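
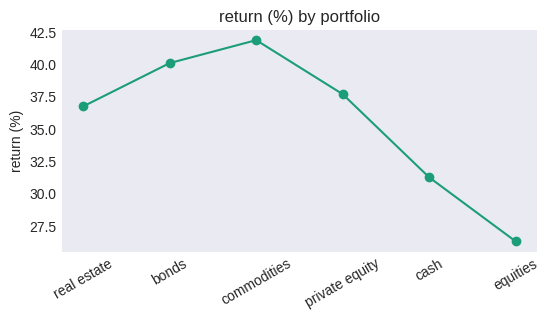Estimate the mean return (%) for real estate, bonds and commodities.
(36 + 40 + 42) / 3 ≈ 39.

≈ 39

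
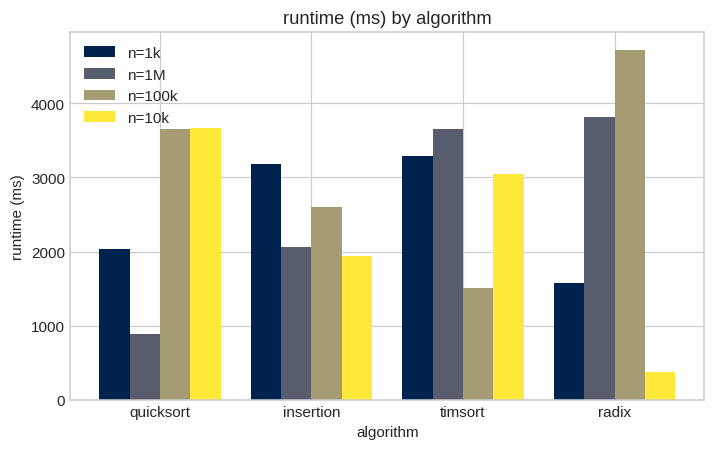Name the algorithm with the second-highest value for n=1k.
Top 3 for n=1k: timsort ≈ 3500, insertion ≈ 3000, quicksort ≈ 2000.

insertion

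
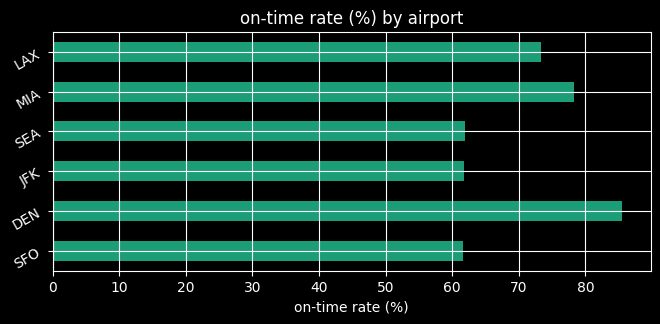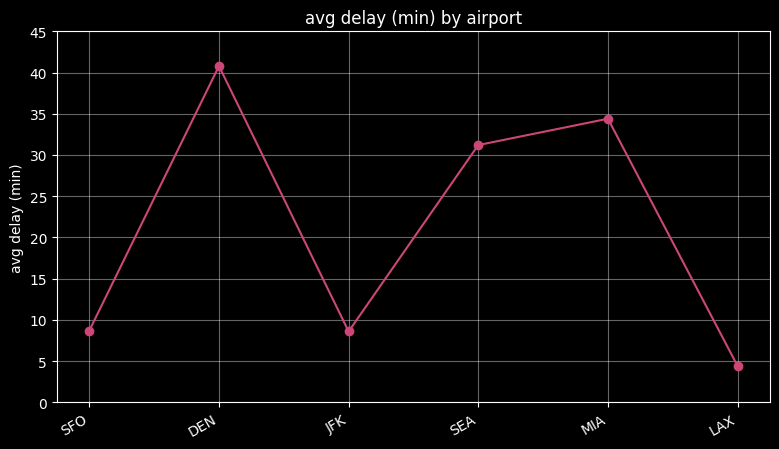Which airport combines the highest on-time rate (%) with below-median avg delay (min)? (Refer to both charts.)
Chart 2 median avg delay (min) ≈ 20; below-median airports: SFO, JFK, LAX. Among those, LAX has the highest on-time rate (%) (≈ 70).

LAX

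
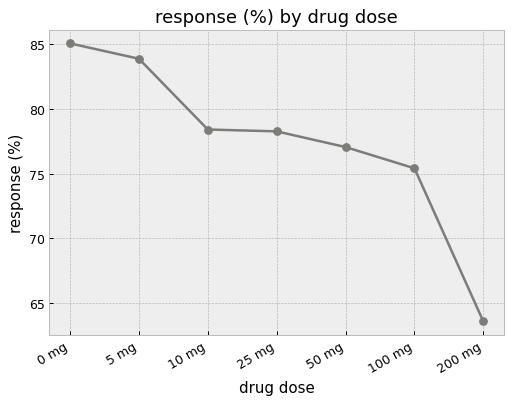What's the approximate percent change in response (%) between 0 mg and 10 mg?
≈ -9.3%

0 mg ≈ 86, 10 mg ≈ 78; (78 − 86) / 86 ≈ -9.3%.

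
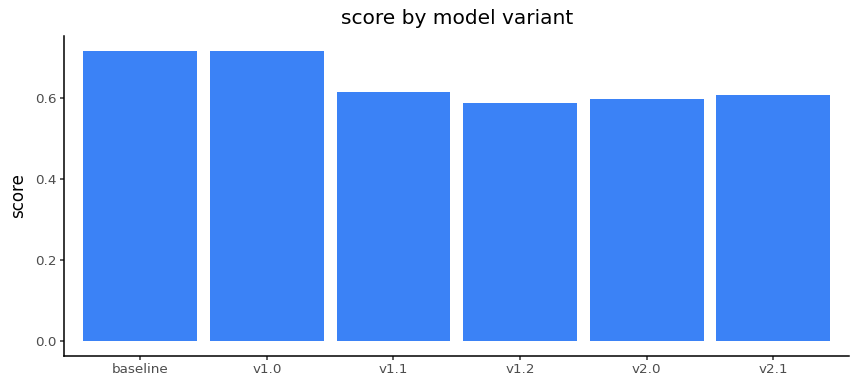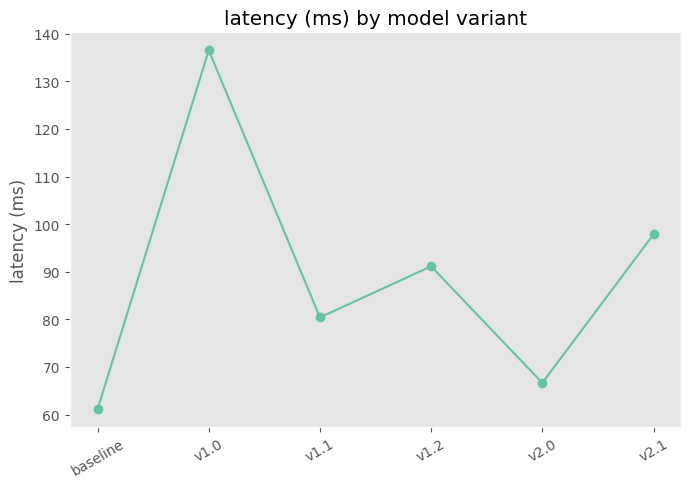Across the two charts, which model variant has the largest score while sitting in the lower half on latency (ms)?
baseline

Chart 2 median latency (ms) ≈ 80; below-median model variants: baseline, v1.1, v2.0. Among those, baseline has the highest score (≈ 0.7).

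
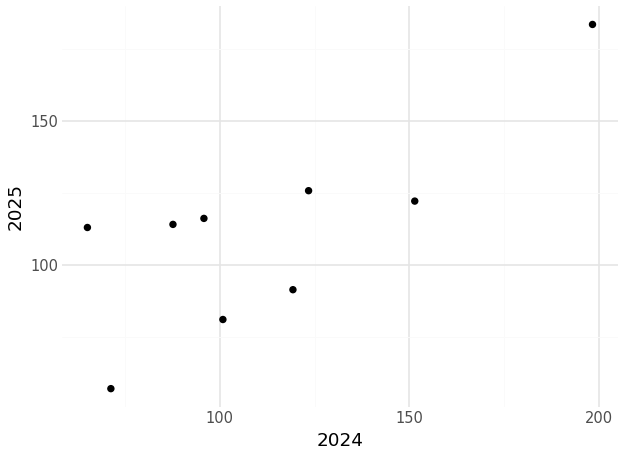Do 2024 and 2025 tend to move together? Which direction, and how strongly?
Points are positively correlated; strong (|r| ≈ 0.8).

positive, strong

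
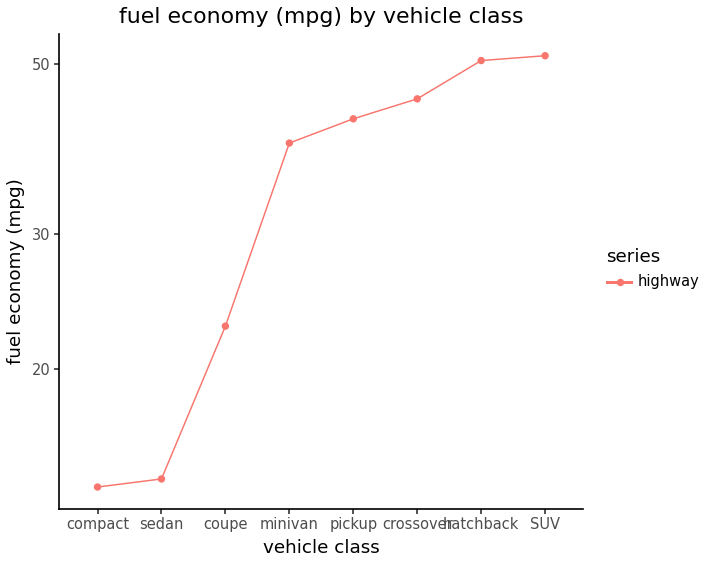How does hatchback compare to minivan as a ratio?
≈ 1.25×

hatchback ≈ 50, minivan ≈ 40; 50/40 ≈ 1.25.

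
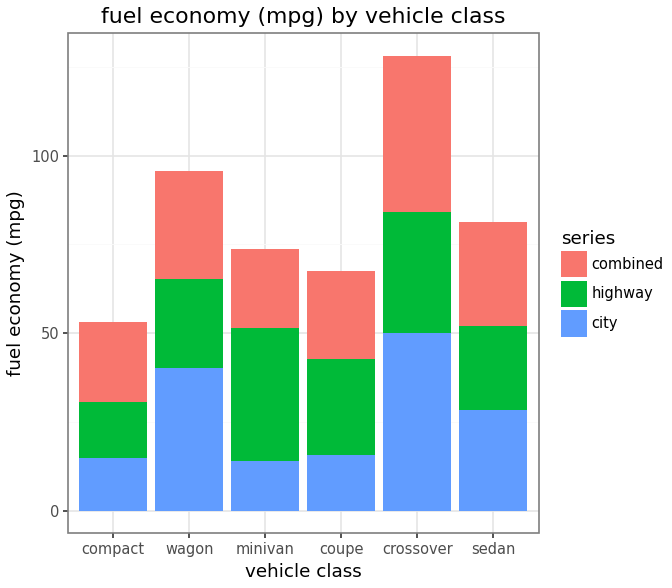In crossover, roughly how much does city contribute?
≈ 60

city top ≈ 60, bottom ≈ 0; segment ≈ 60.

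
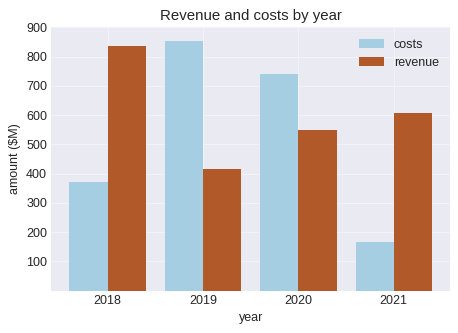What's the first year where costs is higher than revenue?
2018: costs ≈ 400 vs revenue ≈ 800 (not yet); 2019: costs ≈ 900 vs revenue ≈ 400 (first crossover).

2019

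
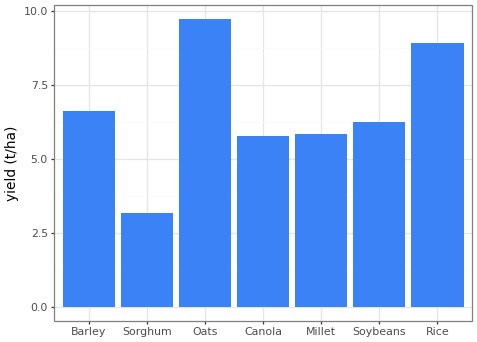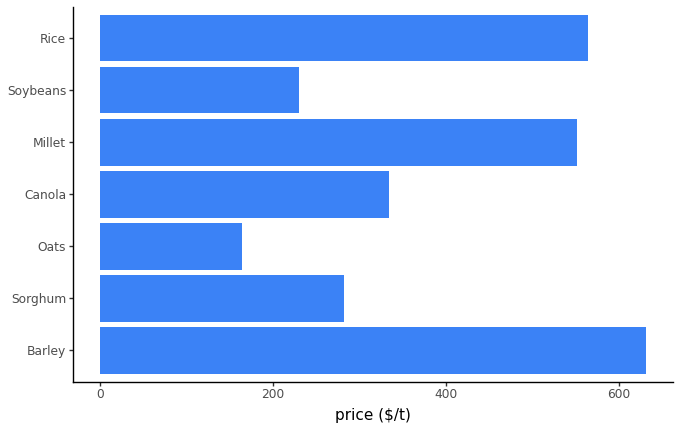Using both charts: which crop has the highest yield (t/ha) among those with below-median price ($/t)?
Oats

Chart 2 median price ($/t) ≈ 300; below-median crops: Sorghum, Oats, Soybeans. Among those, Oats has the highest yield (t/ha) (≈ 10).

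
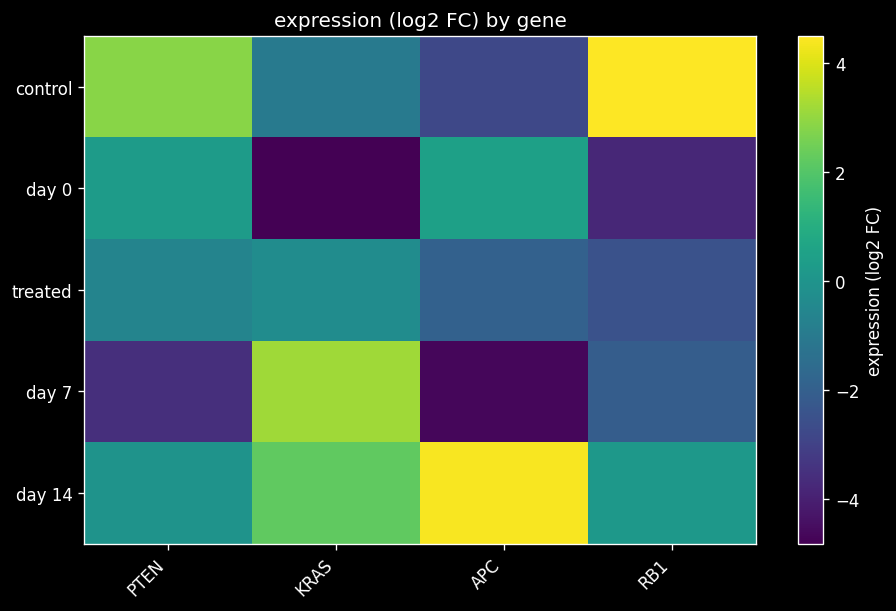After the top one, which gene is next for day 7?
RB1

Top 3 for day 7: KRAS ≈ 3, RB1 ≈ -2, PTEN ≈ -4.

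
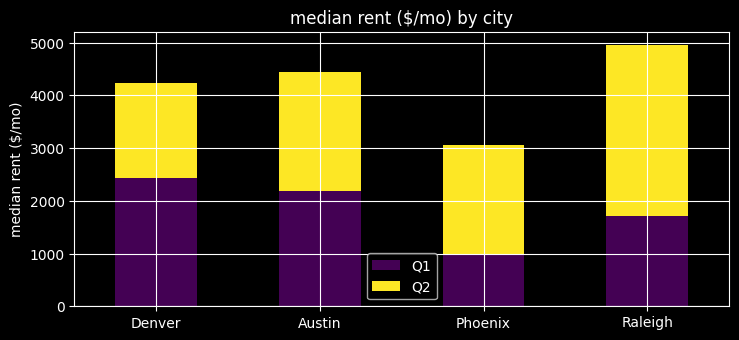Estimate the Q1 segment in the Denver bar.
≈ 2500

Q1 top ≈ 2500, bottom ≈ 0; segment ≈ 2500.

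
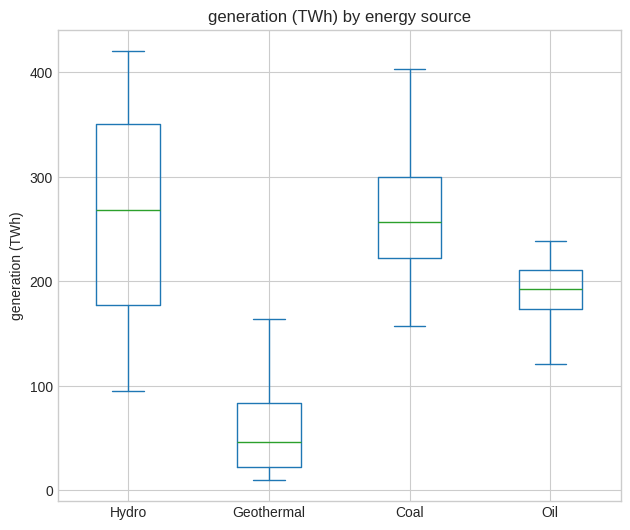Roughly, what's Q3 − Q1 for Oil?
Q3 ≈ 220, Q1 ≈ 180; IQR ≈ 40.

≈ 40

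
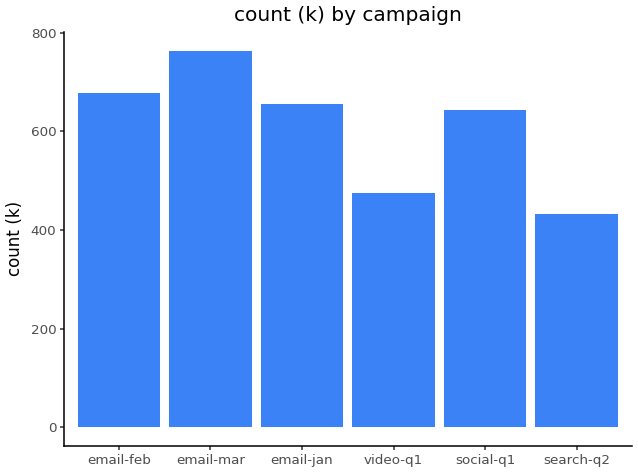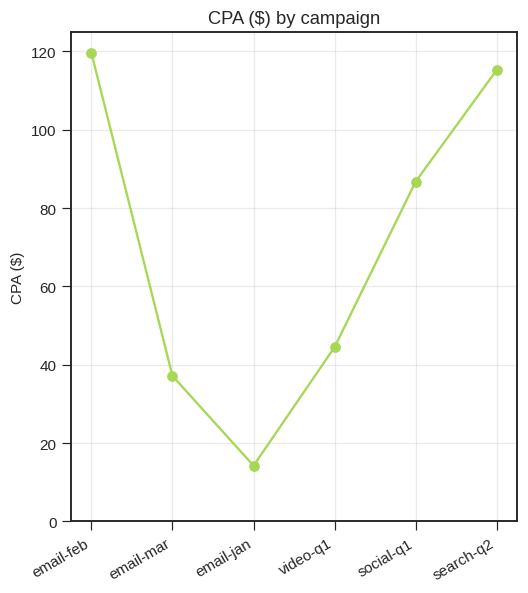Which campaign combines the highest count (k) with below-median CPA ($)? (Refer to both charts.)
email-mar

Chart 2 median CPA ($) ≈ 60; below-median campaigns: email-mar, email-jan, video-q1. Among those, email-mar has the highest count (k) (≈ 800).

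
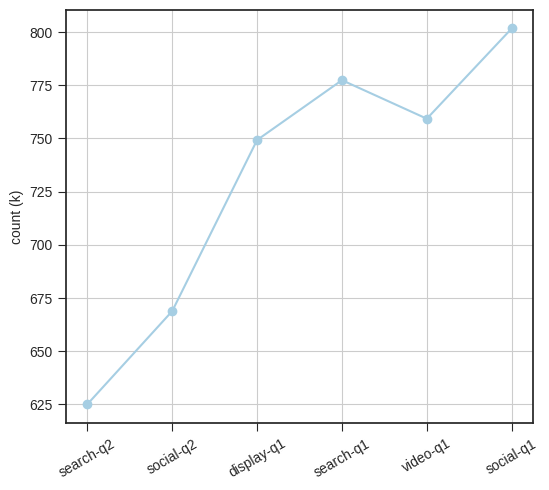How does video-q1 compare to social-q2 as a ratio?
≈ 1.15×

video-q1 ≈ 760, social-q2 ≈ 660; 760/660 ≈ 1.15.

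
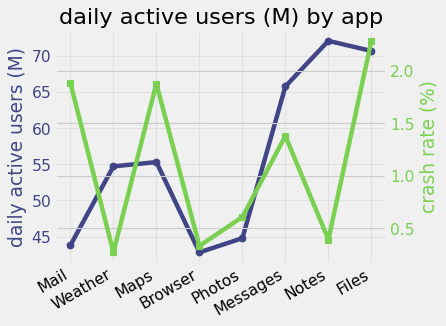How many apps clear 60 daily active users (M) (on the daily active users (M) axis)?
Above 60: Messages, Notes, Files.

3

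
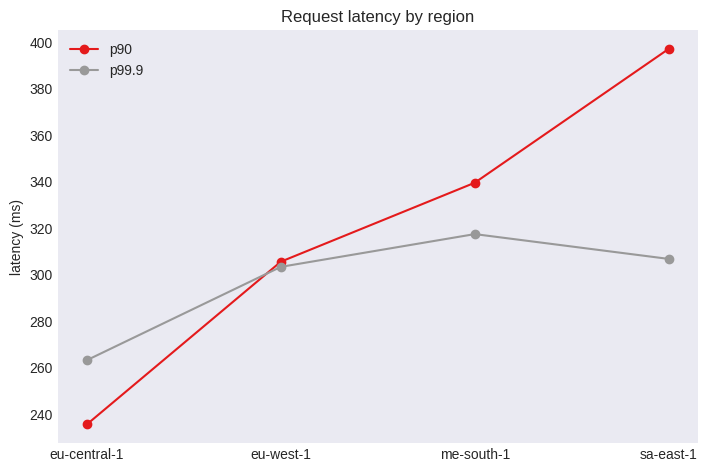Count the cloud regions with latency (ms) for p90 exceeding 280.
Above 280: eu-west-1, me-south-1, sa-east-1.

3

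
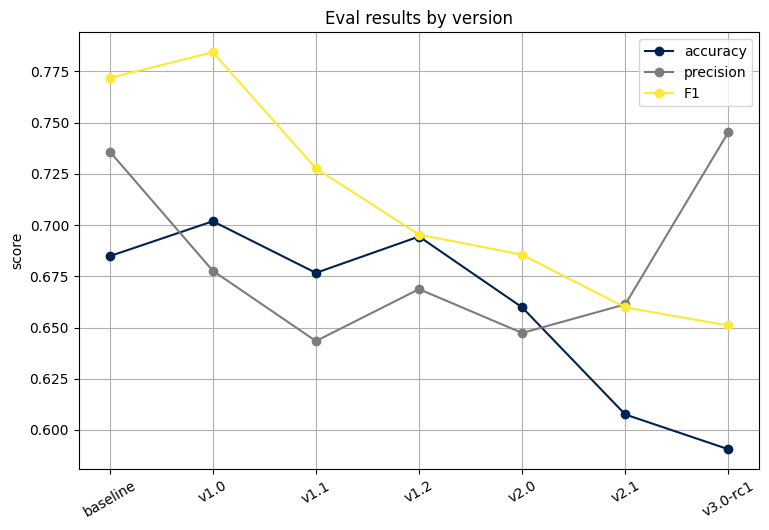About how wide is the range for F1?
Max v1.0 ≈ 0.78, min v3.0-rc1 ≈ 0.66; range ≈ 0.12.

≈ 0.12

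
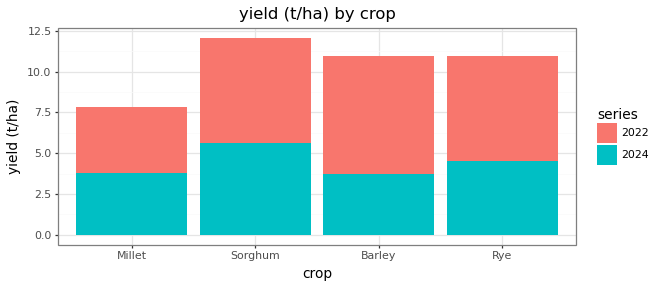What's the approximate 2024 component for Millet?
2024 top ≈ 4, bottom ≈ 0; segment ≈ 4.

≈ 4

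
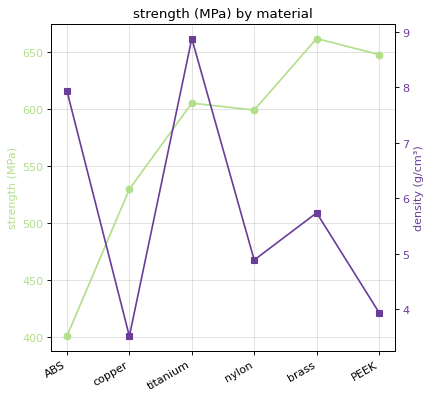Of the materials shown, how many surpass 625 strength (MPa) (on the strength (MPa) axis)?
Above 625: brass, PEEK.

2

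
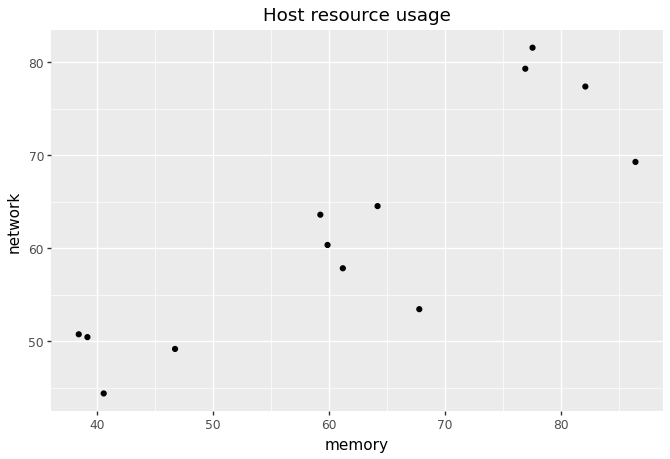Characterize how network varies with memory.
positive, strong

Points are positively correlated; strong (|r| ≈ 0.9).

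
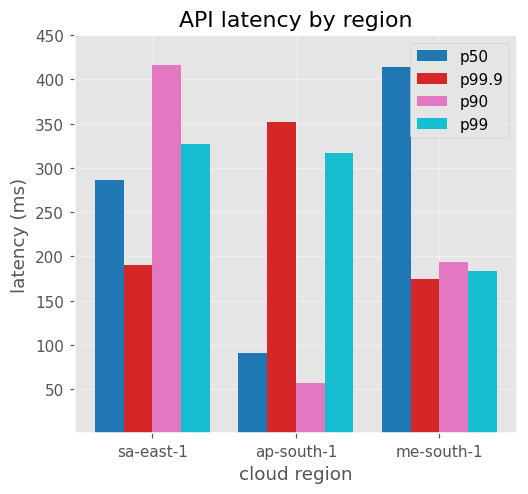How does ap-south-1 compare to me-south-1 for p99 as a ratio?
≈ 1.5×

ap-south-1 ≈ 300, me-south-1 ≈ 200; 300/200 ≈ 1.5.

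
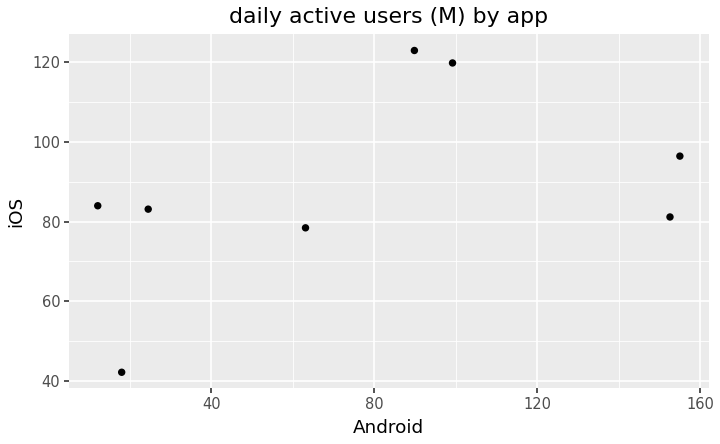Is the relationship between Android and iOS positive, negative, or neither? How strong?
positive, moderate

Points are positively correlated; moderate (|r| ≈ 0.5).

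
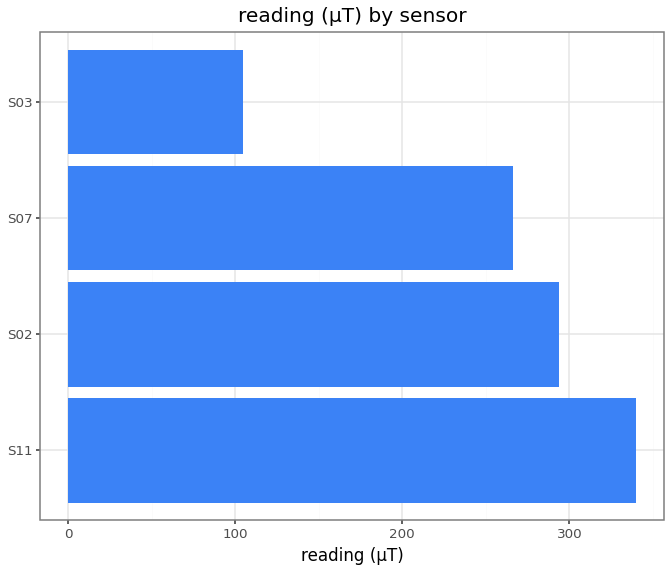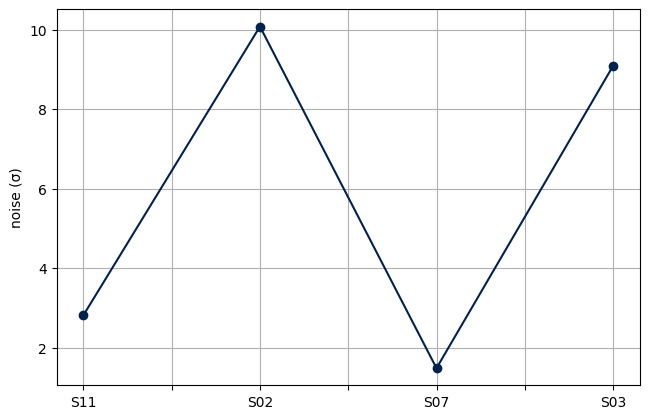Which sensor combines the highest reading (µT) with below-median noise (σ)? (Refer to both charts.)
Chart 2 median noise (σ) ≈ 6; below-median sensors: S11, S07. Among those, S11 has the highest reading (µT) (≈ 350).

S11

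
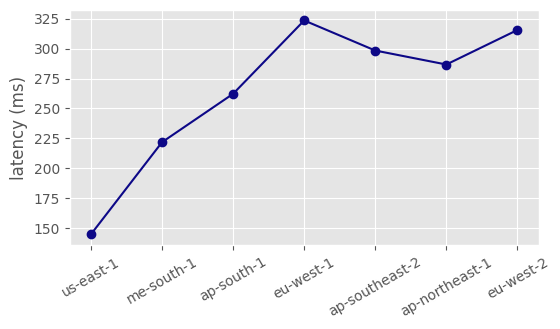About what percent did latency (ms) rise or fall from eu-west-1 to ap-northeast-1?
≈ -12.5%

eu-west-1 ≈ 320, ap-northeast-1 ≈ 280; (280 − 320) / 320 ≈ -12.5%.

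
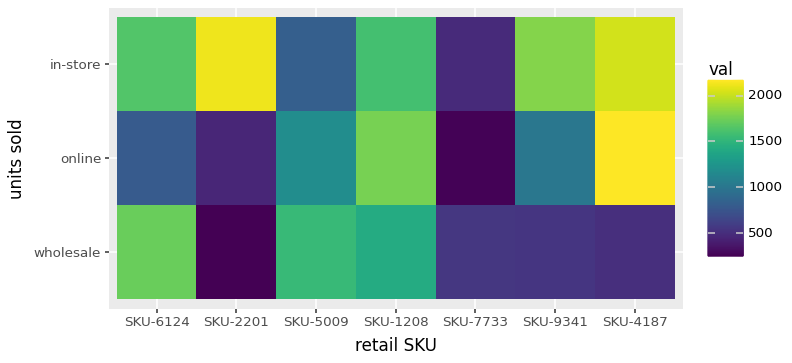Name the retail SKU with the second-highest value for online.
Top 3 for online: SKU-4187 ≈ 2200, SKU-1208 ≈ 1800, SKU-5009 ≈ 1200.

SKU-1208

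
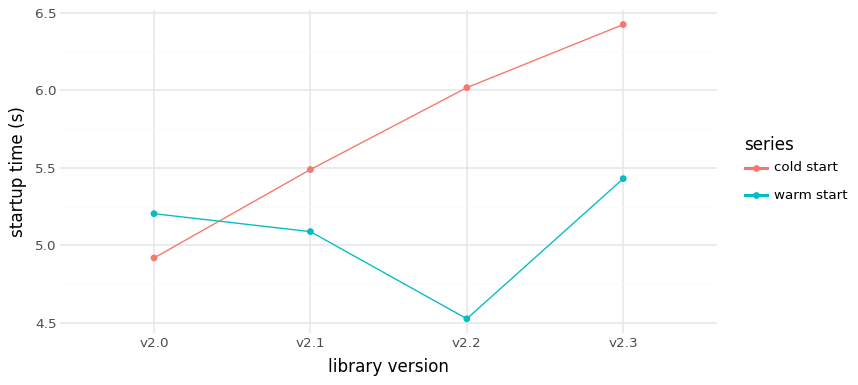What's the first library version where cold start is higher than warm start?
v2.0: cold start ≈ 5.0 vs warm start ≈ 5.2 (not yet); v2.1: cold start ≈ 5.4 vs warm start ≈ 5.0 (first crossover).

v2.1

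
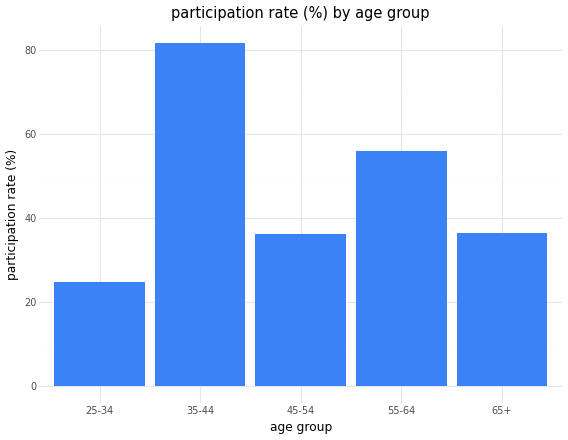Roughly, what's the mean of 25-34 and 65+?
(20 + 40) / 2 ≈ 30.

≈ 30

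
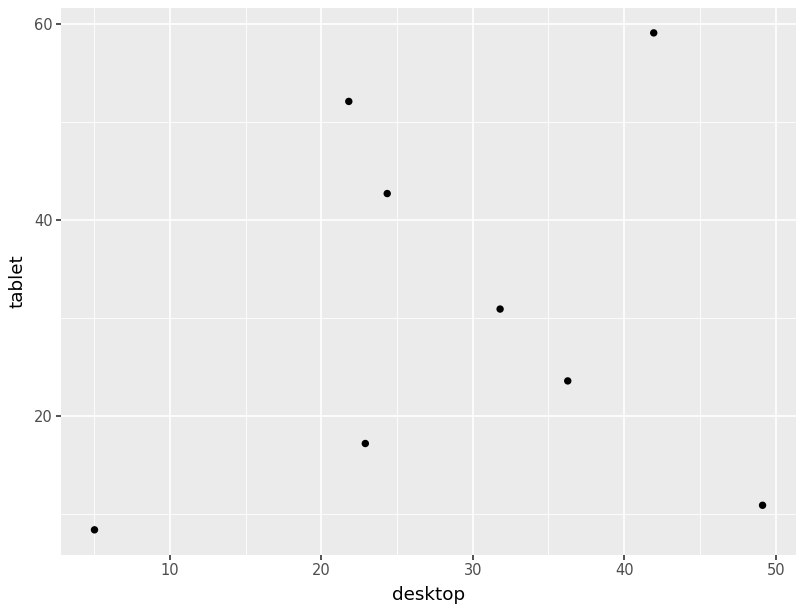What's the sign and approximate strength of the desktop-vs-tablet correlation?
Points are roughly uncorrelated; weak (|r| ≈ 0.2).

no clear correlation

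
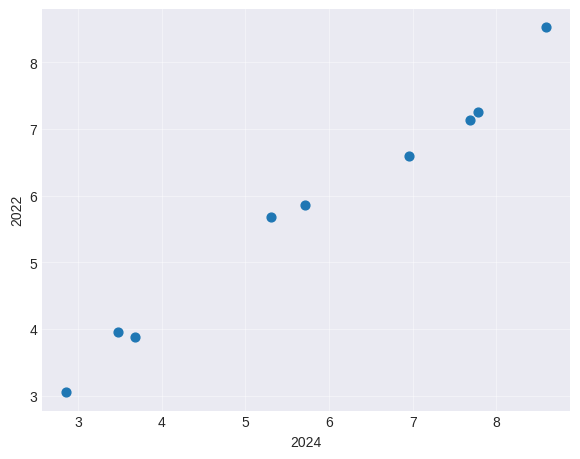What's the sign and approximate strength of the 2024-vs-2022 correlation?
Points are positively correlated; strong (|r| ≈ 1.0).

positive, strong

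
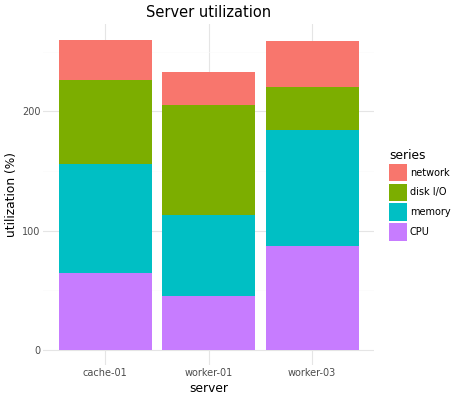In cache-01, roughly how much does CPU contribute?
CPU top ≈ 75, bottom ≈ 0; segment ≈ 75.

≈ 75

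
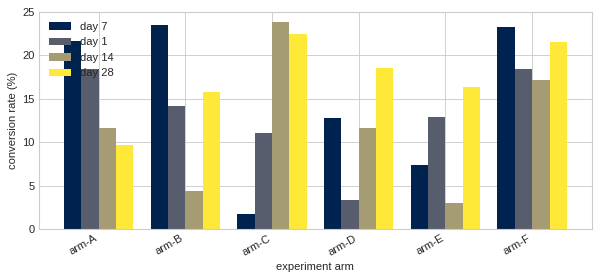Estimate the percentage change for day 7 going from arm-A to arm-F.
≈ +9.1%

arm-A ≈ 22, arm-F ≈ 24; (24 − 22) / 22 ≈ +9.1%.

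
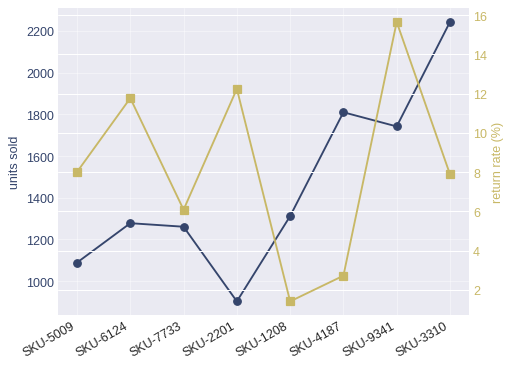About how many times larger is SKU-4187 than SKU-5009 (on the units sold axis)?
SKU-4187 ≈ 1800, SKU-5009 ≈ 1000; 1800/1000 ≈ 1.8.

≈ 1.8×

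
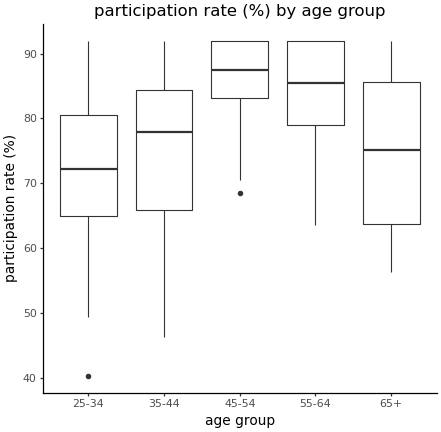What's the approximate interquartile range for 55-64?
≈ 14

Q3 ≈ 92, Q1 ≈ 78; IQR ≈ 14.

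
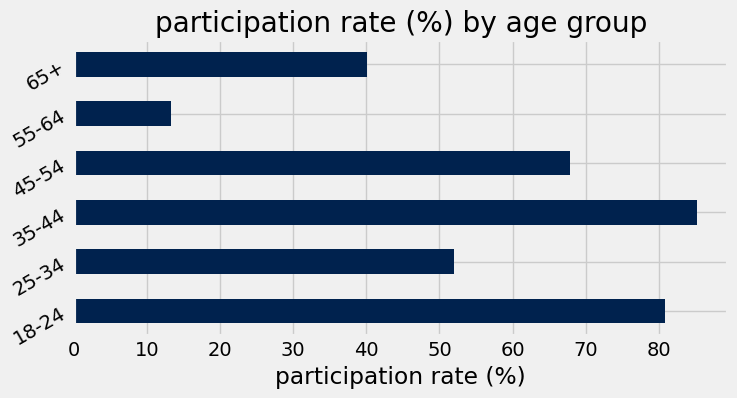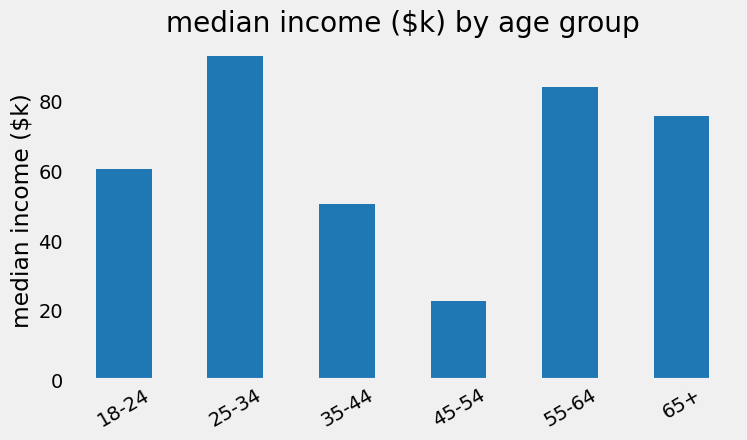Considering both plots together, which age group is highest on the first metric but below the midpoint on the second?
Chart 2 median median income ($k) ≈ 70; below-median age groups: 18-24, 35-44, 45-54. Among those, 35-44 has the highest participation rate (%) (≈ 90).

35-44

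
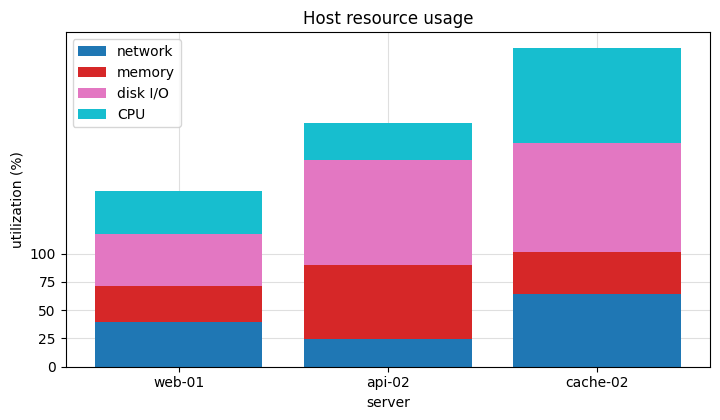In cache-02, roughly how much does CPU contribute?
≈ 75

CPU top ≈ 275, bottom ≈ 200; segment ≈ 75.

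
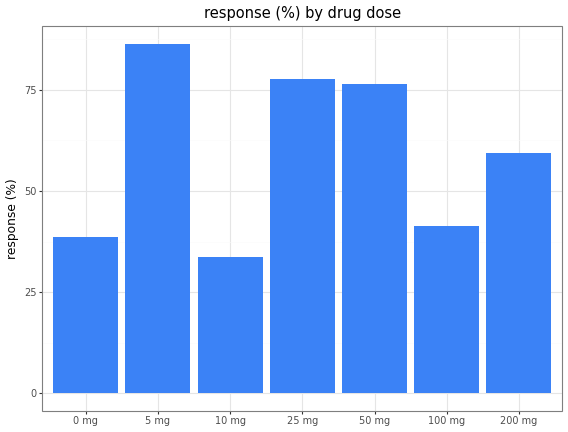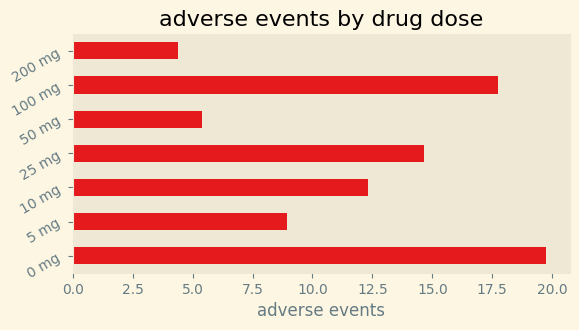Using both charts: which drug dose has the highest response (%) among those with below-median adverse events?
5 mg

Chart 2 median adverse events ≈ 12; below-median drug doses: 5 mg, 50 mg, 200 mg. Among those, 5 mg has the highest response (%) (≈ 90).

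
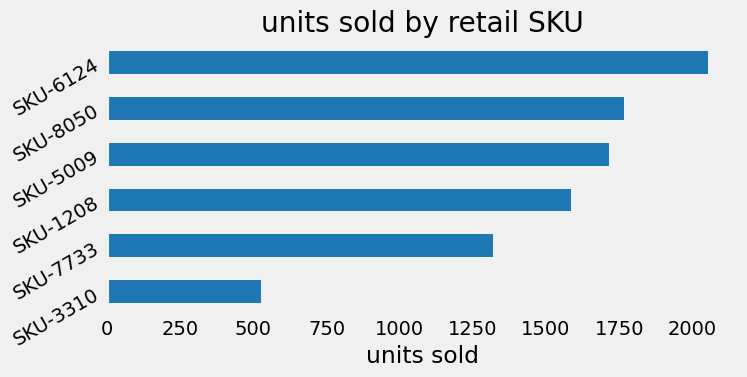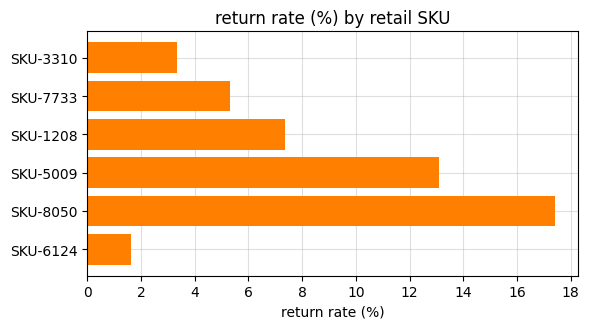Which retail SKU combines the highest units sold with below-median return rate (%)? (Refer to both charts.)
Chart 2 median return rate (%) ≈ 6; below-median retail SKUs: SKU-3310, SKU-7733, SKU-6124. Among those, SKU-6124 has the highest units sold (≈ 2000).

SKU-6124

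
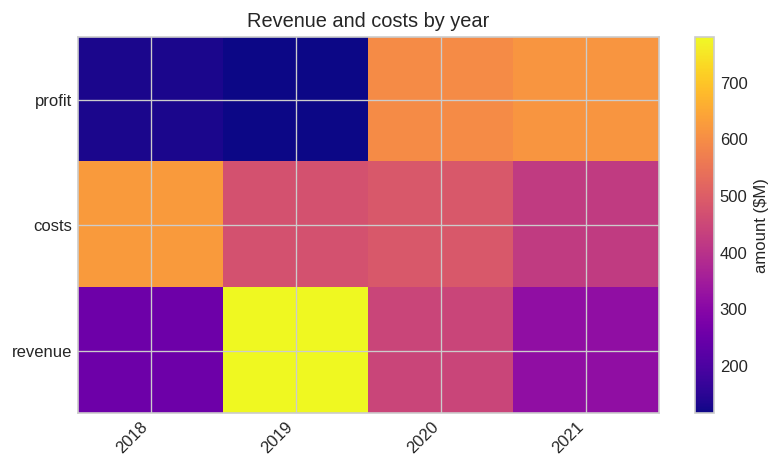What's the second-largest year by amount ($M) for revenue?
Top 3 for revenue: 2019 ≈ 800, 2020 ≈ 400, 2021 ≈ 300.

2020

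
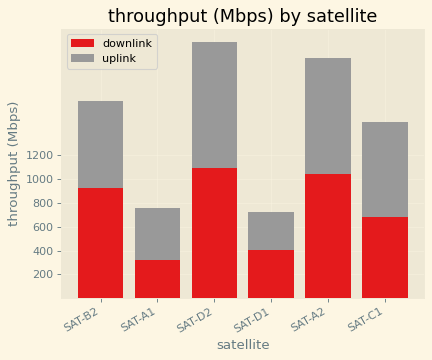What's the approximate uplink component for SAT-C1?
uplink top ≈ 1400, bottom ≈ 600; segment ≈ 800.

≈ 800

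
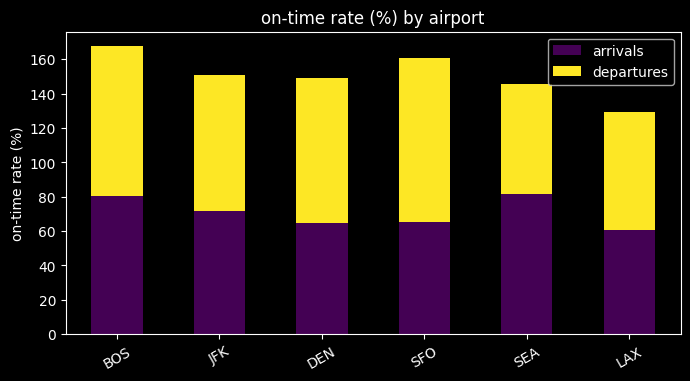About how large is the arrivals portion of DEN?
≈ 60

arrivals top ≈ 60, bottom ≈ 0; segment ≈ 60.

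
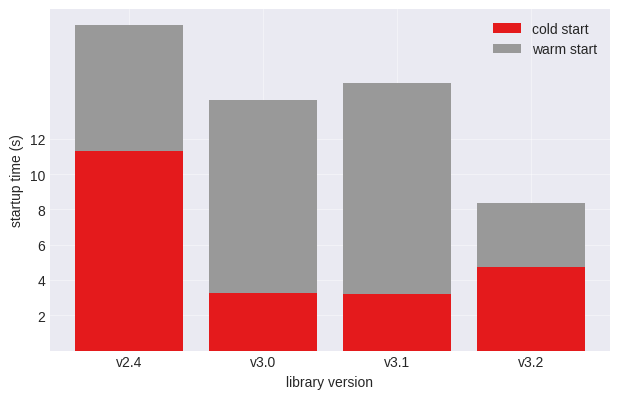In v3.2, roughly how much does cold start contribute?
≈ 4

cold start top ≈ 4, bottom ≈ 0; segment ≈ 4.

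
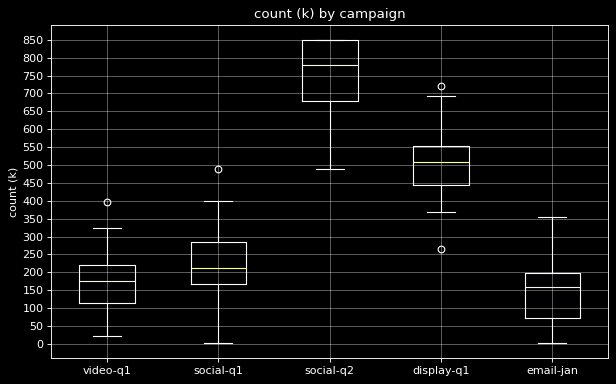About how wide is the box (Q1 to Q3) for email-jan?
Q3 ≈ 200, Q1 ≈ 50; IQR ≈ 150.

≈ 150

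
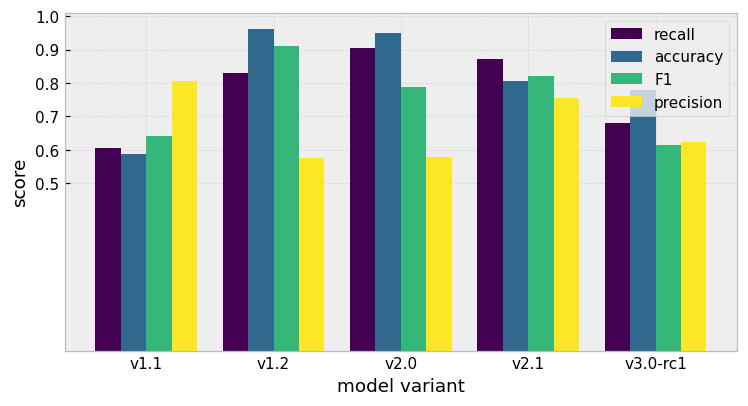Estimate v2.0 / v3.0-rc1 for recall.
v2.0 ≈ 0.9, v3.0-rc1 ≈ 0.7; 0.9/0.7 ≈ 1.29.

≈ 1.29×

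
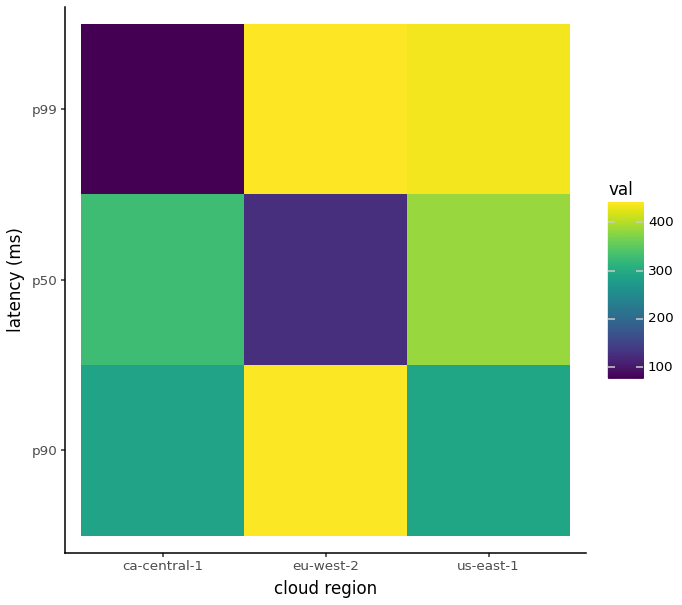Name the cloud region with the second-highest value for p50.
ca-central-1

Top 3 for p50: us-east-1 ≈ 400, ca-central-1 ≈ 350, eu-west-2 ≈ 150.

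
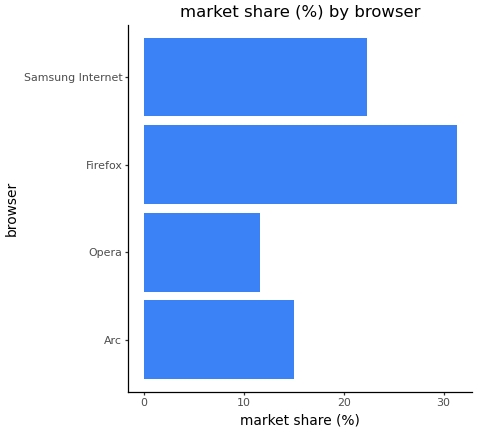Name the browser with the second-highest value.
Samsung Internet

Top 3: Firefox ≈ 30, Samsung Internet ≈ 20, Arc ≈ 15.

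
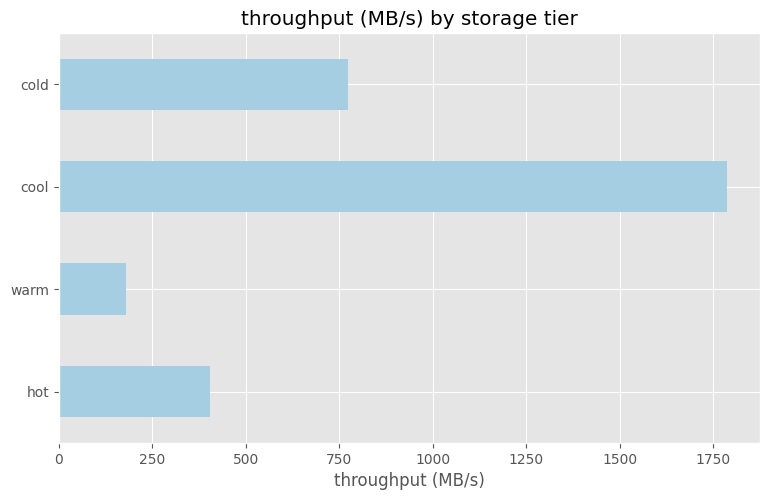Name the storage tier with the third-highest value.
hot

Top 4: cool ≈ 1800, cold ≈ 800, hot ≈ 400, warm ≈ 200.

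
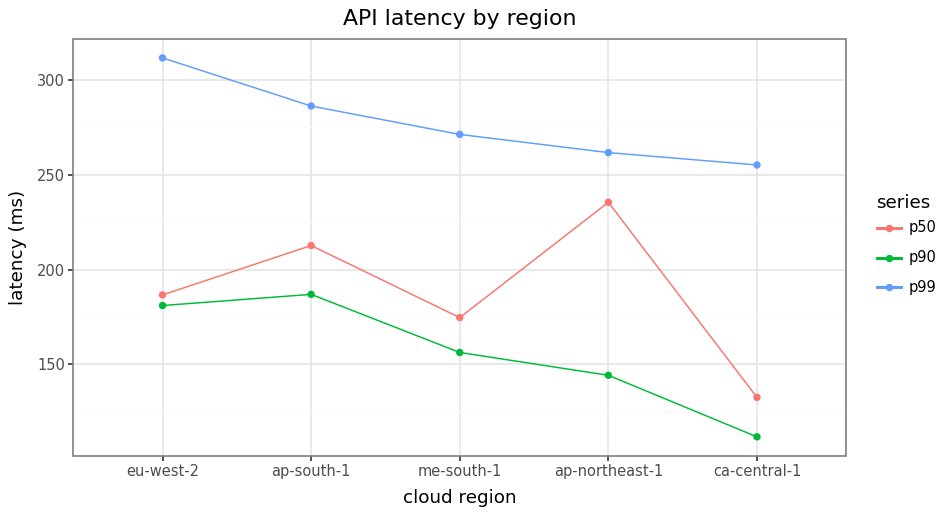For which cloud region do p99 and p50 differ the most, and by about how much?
eu-west-2, ≈ 140 ms

eu-west-2: p99 ≈ 320, p50 ≈ 180 → gap ≈ 140. Next-largest (ca-central-1) is only ≈ 120.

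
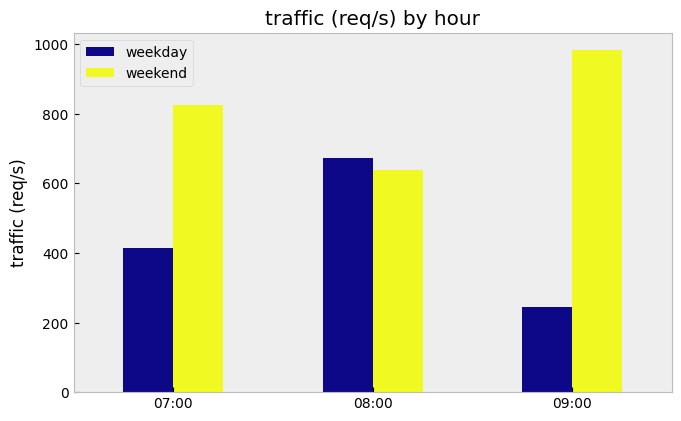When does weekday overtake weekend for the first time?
08:00

07:00: weekday ≈ 400 vs weekend ≈ 800 (not yet); 08:00: weekday ≈ 700 vs weekend ≈ 600 (first crossover).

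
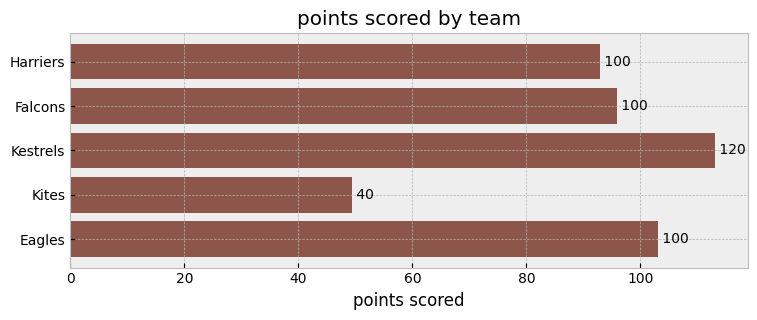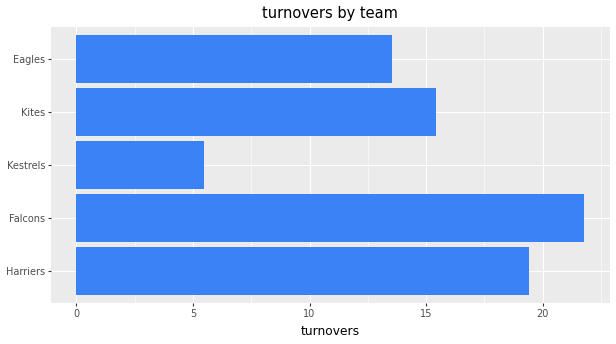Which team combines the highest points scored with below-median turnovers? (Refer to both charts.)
Kestrels

Chart 2 median turnovers ≈ 16; below-median teams: Kestrels, Eagles. Among those, Kestrels has the highest points scored (≈ 120).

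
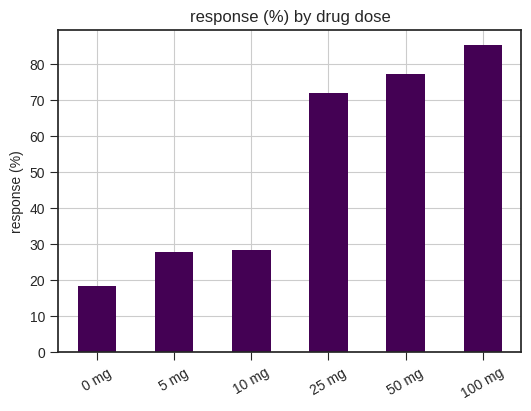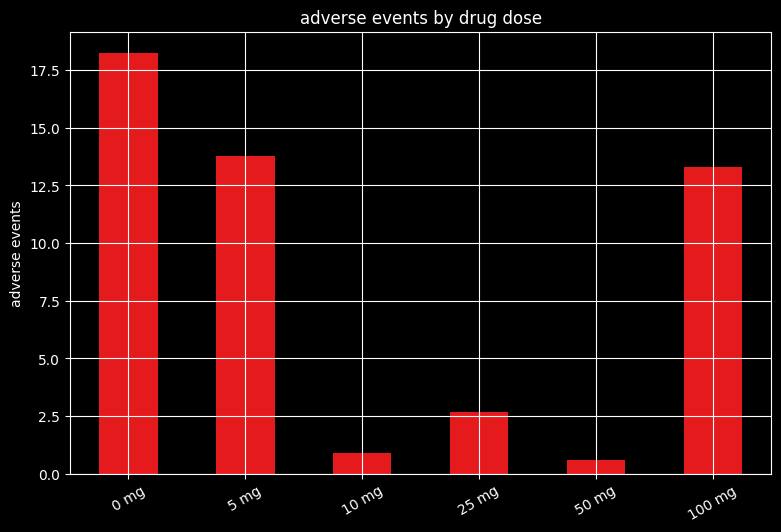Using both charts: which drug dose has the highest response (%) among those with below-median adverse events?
Chart 2 median adverse events ≈ 8; below-median drug doses: 10 mg, 25 mg, 50 mg. Among those, 50 mg has the highest response (%) (≈ 80).

50 mg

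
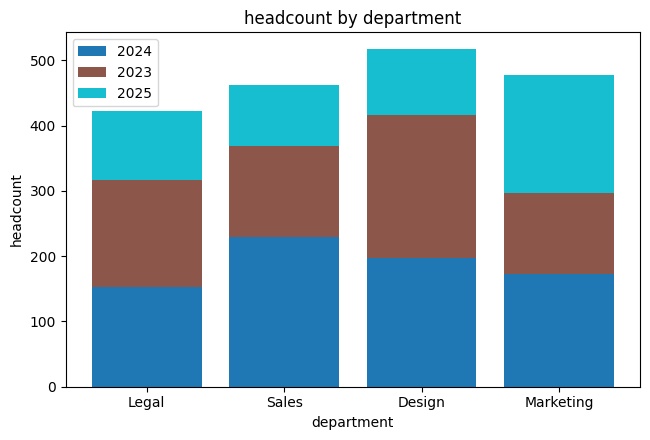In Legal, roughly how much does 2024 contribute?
≈ 150

2024 top ≈ 150, bottom ≈ 0; segment ≈ 150.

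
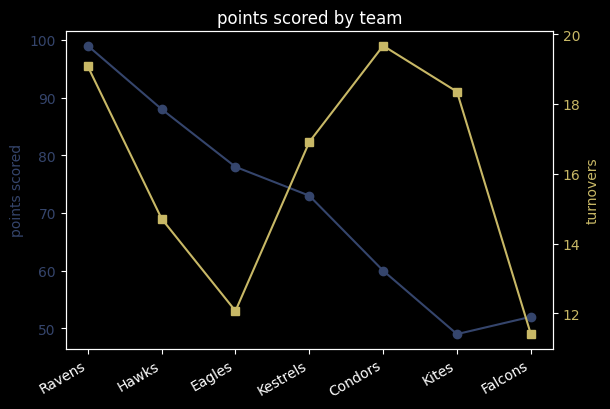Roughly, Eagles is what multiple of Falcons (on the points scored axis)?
≈ 1.6×

Eagles ≈ 80, Falcons ≈ 50; 80/50 ≈ 1.6.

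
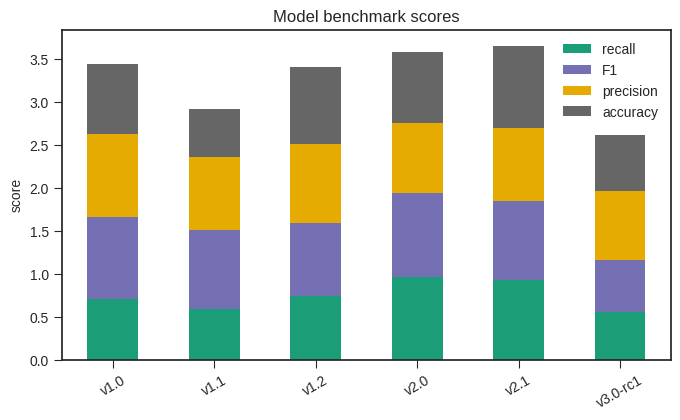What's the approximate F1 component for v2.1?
≈ 1.0

F1 top ≈ 2.0, bottom ≈ 1.0; segment ≈ 1.0.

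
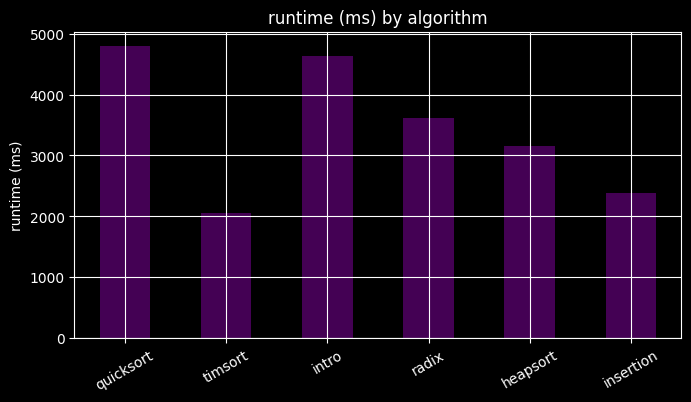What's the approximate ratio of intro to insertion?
intro ≈ 4500, insertion ≈ 2500; 4500/2500 ≈ 1.8.

≈ 1.8×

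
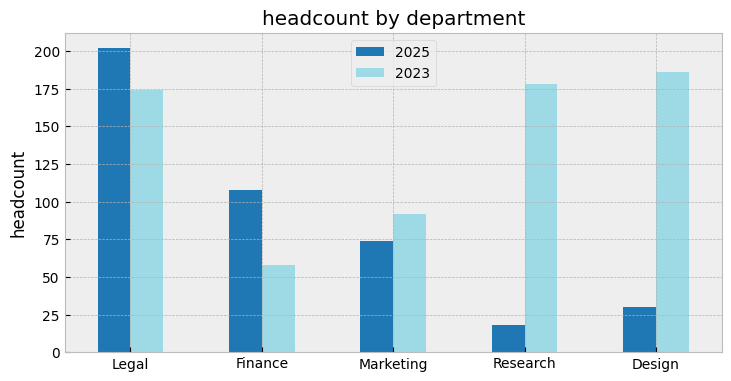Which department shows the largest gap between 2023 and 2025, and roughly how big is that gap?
Research: 2023 ≈ 180, 2025 ≈ 20 → gap ≈ 160. Next-largest (Design) is only ≈ 140.

Research, ≈ 160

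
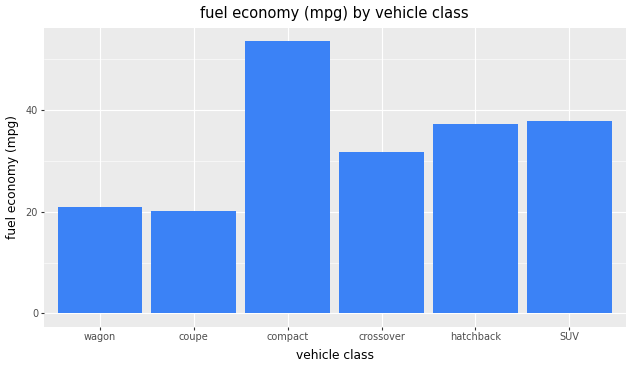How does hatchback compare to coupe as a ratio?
≈ 1.75×

hatchback ≈ 35, coupe ≈ 20; 35/20 ≈ 1.75.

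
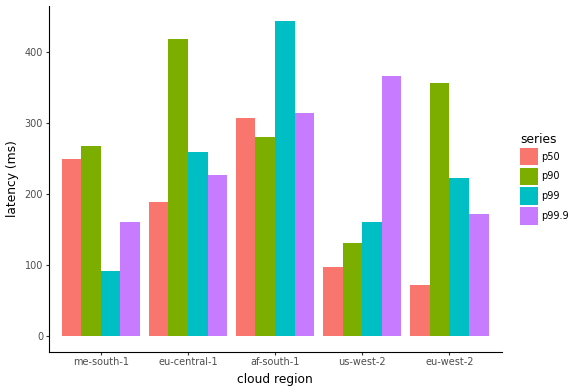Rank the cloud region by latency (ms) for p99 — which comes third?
Top 4 for p99: af-south-1 ≈ 450, eu-central-1 ≈ 250, eu-west-2 ≈ 200, us-west-2 ≈ 150.

eu-west-2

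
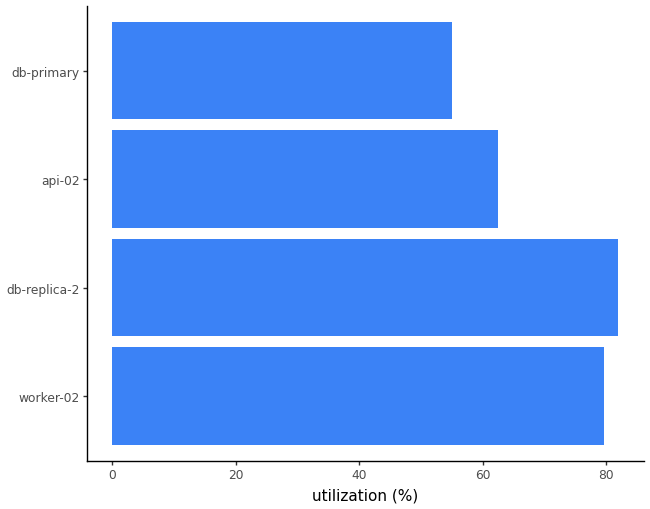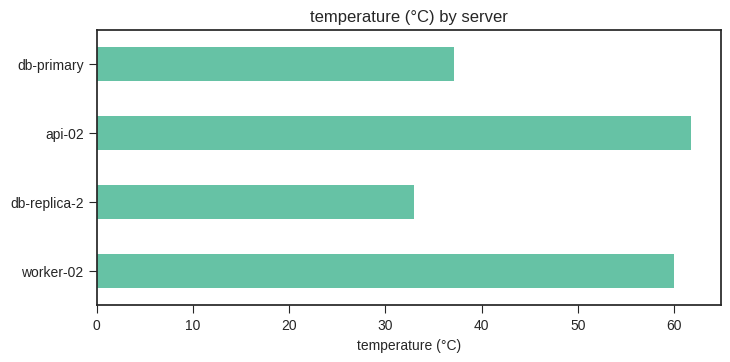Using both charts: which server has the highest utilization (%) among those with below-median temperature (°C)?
db-replica-2

Chart 2 median temperature (°C) ≈ 50; below-median servers: db-replica-2, db-primary. Among those, db-replica-2 has the highest utilization (%) (≈ 80).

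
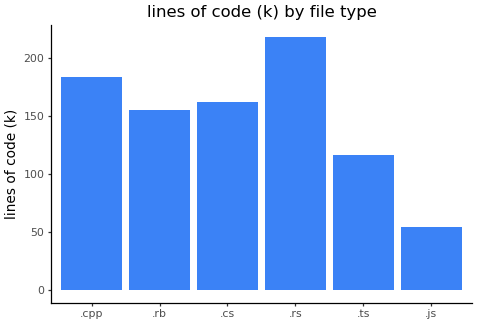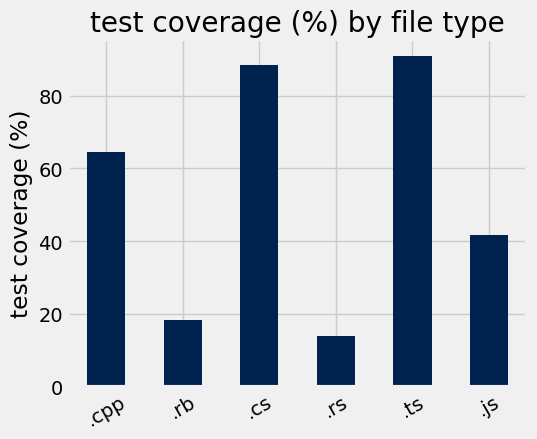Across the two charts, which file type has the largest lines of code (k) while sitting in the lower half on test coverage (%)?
.rs

Chart 2 median test coverage (%) ≈ 50; below-median file types: .rb, .rs, .js. Among those, .rs has the highest lines of code (k) (≈ 220).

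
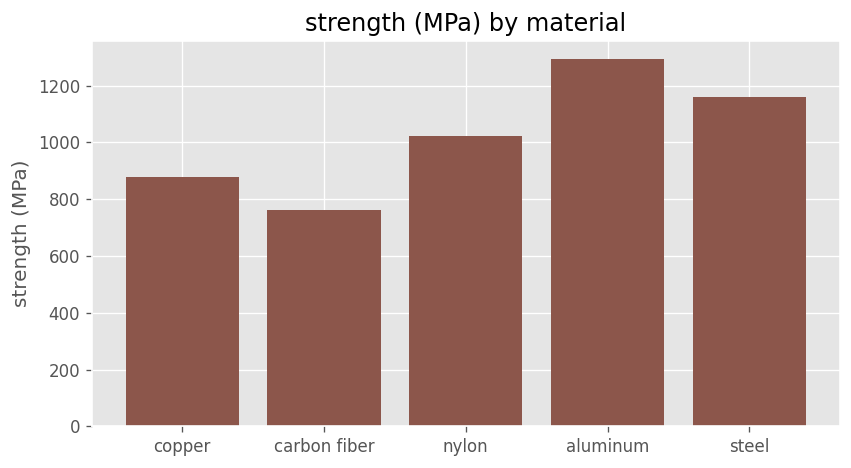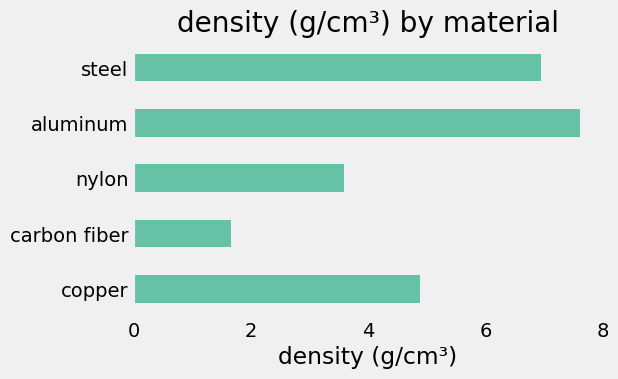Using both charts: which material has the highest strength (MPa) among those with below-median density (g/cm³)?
nylon

Chart 2 median density (g/cm³) ≈ 5; below-median materials: carbon fiber, nylon. Among those, nylon has the highest strength (MPa) (≈ 1000).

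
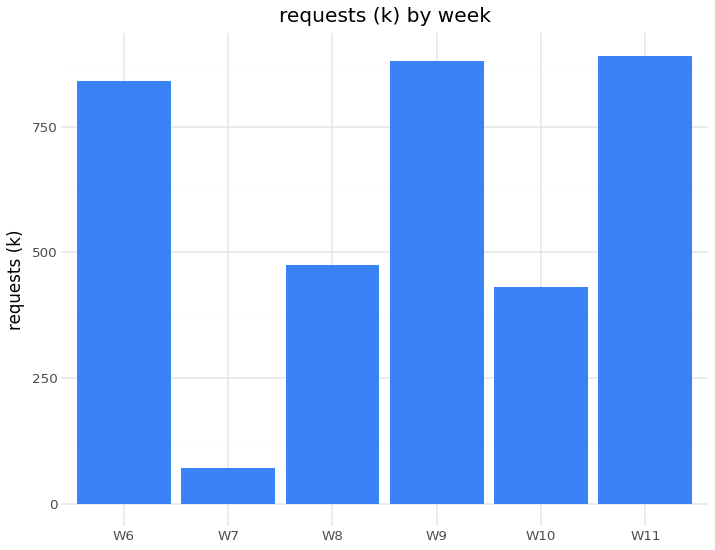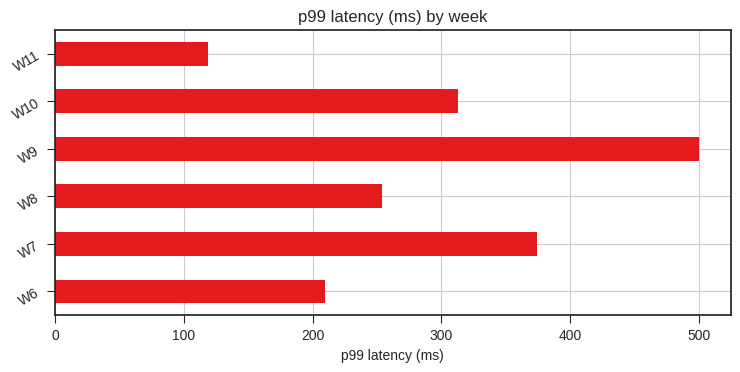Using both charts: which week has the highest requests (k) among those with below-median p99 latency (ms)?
Chart 2 median p99 latency (ms) ≈ 300; below-median weeks: W6, W8, W11. Among those, W11 has the highest requests (k) (≈ 900).

W11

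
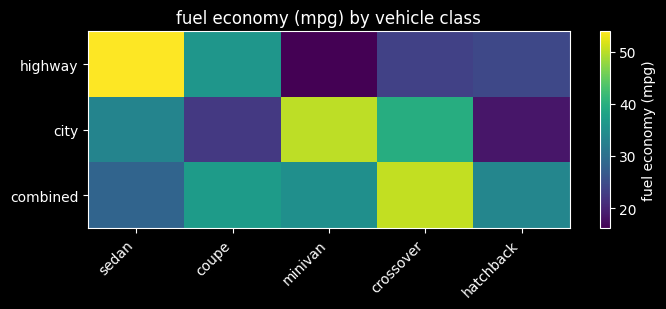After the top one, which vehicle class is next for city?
crossover

Top 3 for city: minivan ≈ 50, crossover ≈ 40, sedan ≈ 35.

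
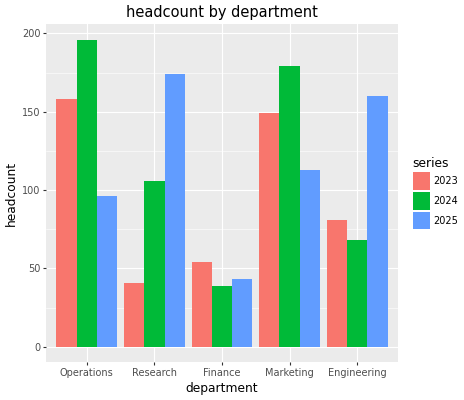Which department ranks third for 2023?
Top 4 for 2023: Operations ≈ 160, Marketing ≈ 140, Engineering ≈ 80, Finance ≈ 60.

Engineering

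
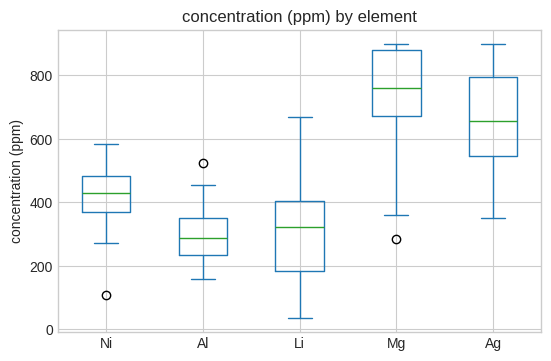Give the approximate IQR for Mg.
Q3 ≈ 900, Q1 ≈ 650; IQR ≈ 250.

≈ 250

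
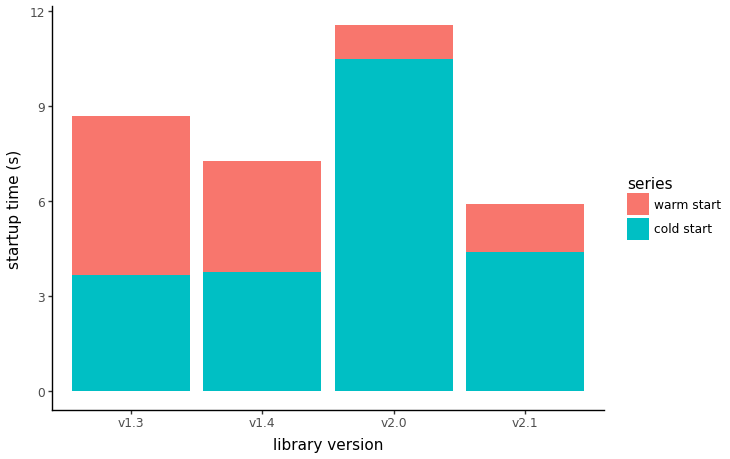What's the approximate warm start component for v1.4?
≈ 3

warm start top ≈ 7, bottom ≈ 4; segment ≈ 3.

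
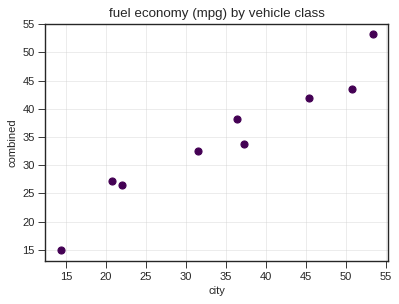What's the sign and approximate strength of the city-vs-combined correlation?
Points are positively correlated; strong (|r| ≈ 1.0).

positive, strong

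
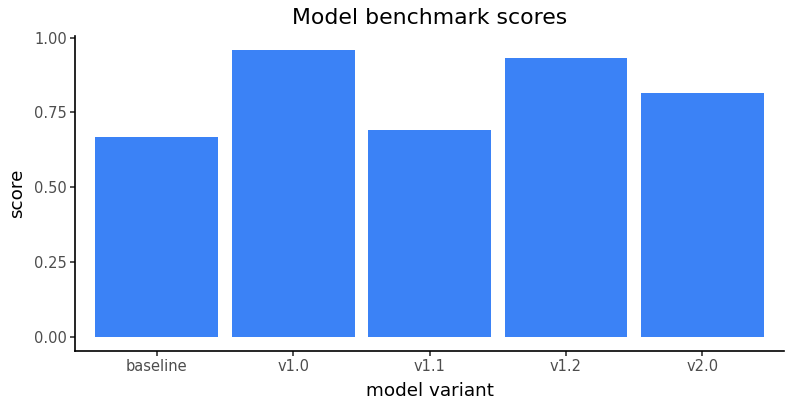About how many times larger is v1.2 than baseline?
≈ 1.29×

v1.2 ≈ 0.9, baseline ≈ 0.7; 0.9/0.7 ≈ 1.29.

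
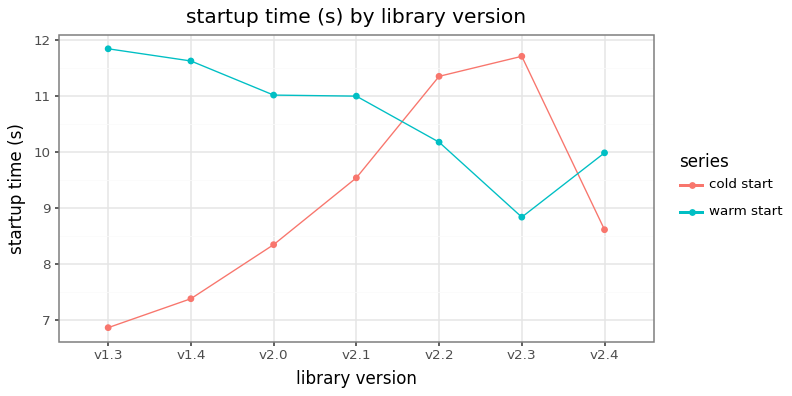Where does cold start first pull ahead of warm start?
v2.2

v2.1: cold start ≈ 9.5 vs warm start ≈ 11.0 (not yet); v2.2: cold start ≈ 11.5 vs warm start ≈ 10.0 (first crossover).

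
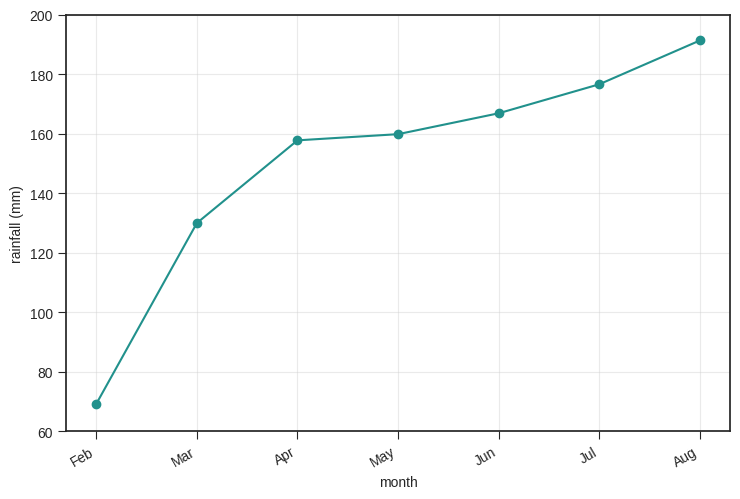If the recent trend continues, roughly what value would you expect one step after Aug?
≈ 220

Last three: 160, 180, 200 → slope ≈ 20/step → next ≈ 220.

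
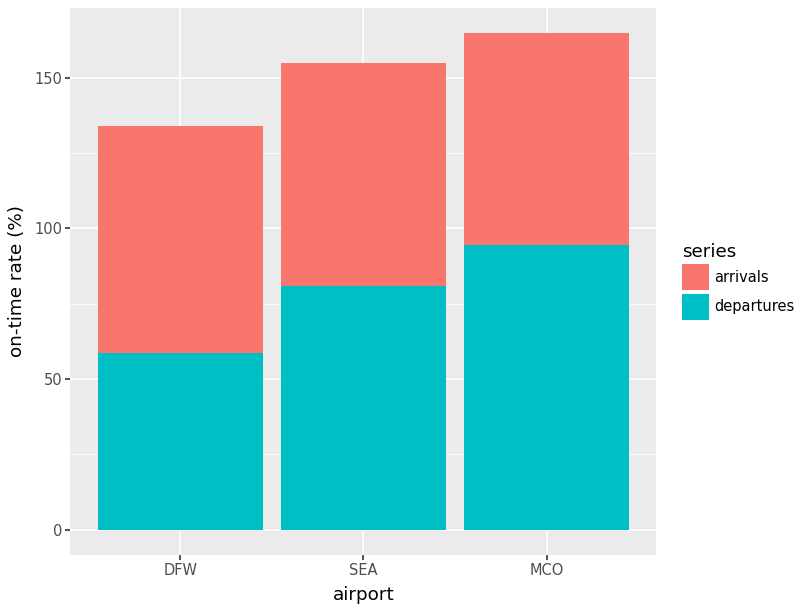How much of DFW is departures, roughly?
≈ 60

departures top ≈ 60, bottom ≈ 0; segment ≈ 60.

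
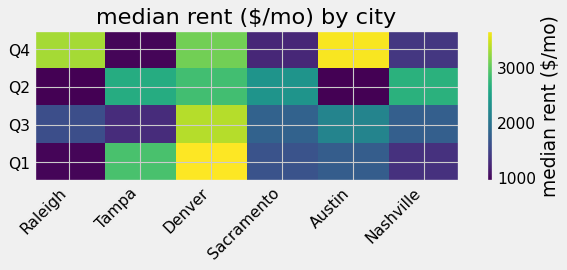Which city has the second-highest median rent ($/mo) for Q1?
Tampa

Top 3 for Q1: Denver ≈ 3500, Tampa ≈ 3000, Austin ≈ 1500.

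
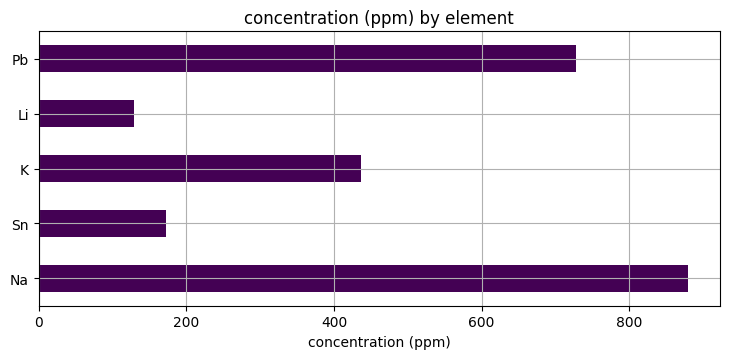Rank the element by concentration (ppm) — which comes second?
Pb

Top 3: Na ≈ 900, Pb ≈ 700, K ≈ 400.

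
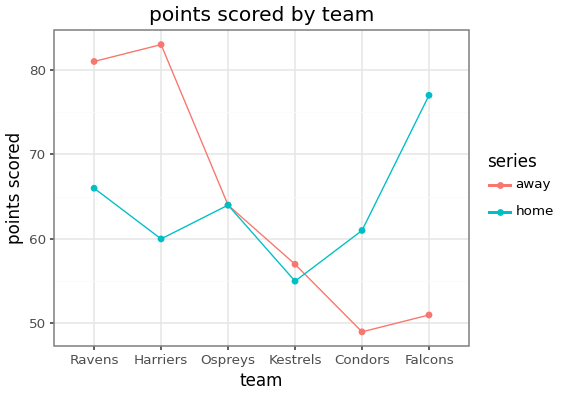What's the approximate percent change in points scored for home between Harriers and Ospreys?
≈ +8.3%

Harriers ≈ 60, Ospreys ≈ 65; (65 − 60) / 60 ≈ +8.3%.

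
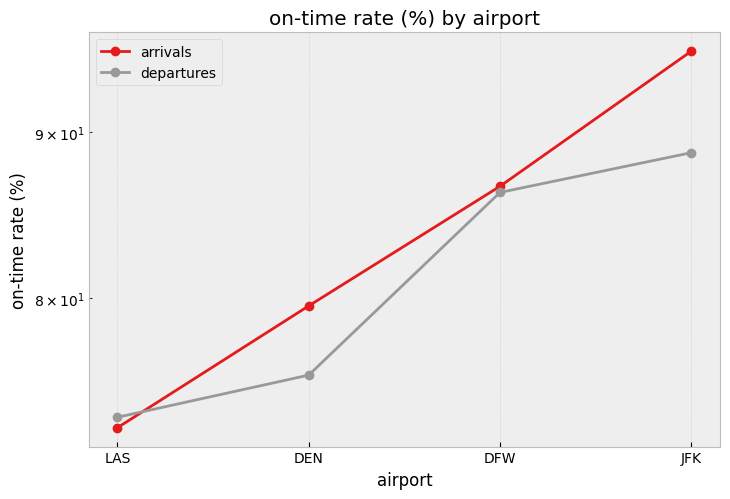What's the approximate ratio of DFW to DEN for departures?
≈ 1.13×

DFW ≈ 86, DEN ≈ 76; 86/76 ≈ 1.13.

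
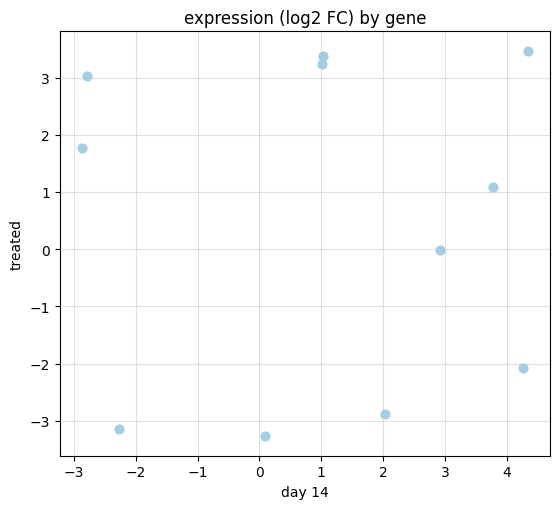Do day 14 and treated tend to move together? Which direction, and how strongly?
Points are roughly uncorrelated; weak (|r| ≈ 0.0).

no clear correlation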